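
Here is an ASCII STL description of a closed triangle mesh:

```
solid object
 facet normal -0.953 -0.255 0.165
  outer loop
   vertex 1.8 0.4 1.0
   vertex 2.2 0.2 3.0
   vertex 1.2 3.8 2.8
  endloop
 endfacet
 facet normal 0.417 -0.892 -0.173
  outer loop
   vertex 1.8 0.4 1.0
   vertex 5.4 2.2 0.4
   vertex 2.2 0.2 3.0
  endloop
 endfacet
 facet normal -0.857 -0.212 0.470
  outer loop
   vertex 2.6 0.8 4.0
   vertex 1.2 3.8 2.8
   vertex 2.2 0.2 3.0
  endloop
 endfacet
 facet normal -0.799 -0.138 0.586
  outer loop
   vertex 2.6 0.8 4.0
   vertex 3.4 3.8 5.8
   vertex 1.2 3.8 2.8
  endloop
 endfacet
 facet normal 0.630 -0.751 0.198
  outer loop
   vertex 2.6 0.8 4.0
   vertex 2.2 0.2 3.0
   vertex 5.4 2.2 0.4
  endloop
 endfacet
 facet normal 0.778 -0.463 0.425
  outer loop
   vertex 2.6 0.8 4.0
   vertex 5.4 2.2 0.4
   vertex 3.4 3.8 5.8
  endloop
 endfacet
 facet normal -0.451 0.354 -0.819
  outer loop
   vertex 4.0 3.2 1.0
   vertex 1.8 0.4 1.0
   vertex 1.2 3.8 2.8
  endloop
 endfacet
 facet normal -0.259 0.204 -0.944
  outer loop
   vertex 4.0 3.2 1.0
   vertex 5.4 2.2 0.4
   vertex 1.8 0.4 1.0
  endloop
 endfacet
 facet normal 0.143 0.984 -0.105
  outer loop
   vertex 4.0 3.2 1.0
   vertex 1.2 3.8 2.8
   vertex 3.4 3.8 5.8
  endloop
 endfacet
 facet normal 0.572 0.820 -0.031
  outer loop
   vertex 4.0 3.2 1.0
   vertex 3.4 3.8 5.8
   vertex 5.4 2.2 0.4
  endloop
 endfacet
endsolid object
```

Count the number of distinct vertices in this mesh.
7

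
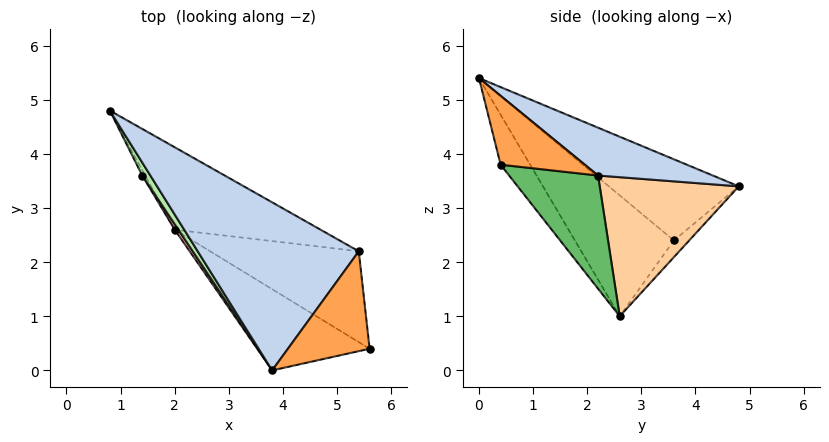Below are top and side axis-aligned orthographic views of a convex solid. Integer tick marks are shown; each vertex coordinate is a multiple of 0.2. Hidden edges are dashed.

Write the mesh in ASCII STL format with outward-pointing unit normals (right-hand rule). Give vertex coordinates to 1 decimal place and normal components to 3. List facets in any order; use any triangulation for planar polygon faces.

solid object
 facet normal -0.195 -0.877 -0.439
  outer loop
   vertex 2.0 2.6 1.0
   vertex 5.6 0.4 3.8
   vertex 3.8 0.0 5.4
  endloop
 endfacet
 facet normal 0.247 0.500 0.830
  outer loop
   vertex 5.4 2.2 3.6
   vertex 0.8 4.8 3.4
   vertex 3.8 0.0 5.4
  endloop
 endfacet
 facet normal 0.637 0.155 0.755
  outer loop
   vertex 5.4 2.2 3.6
   vertex 3.8 0.0 5.4
   vertex 5.6 0.4 3.8
  endloop
 endfacet
 facet normal 0.449 0.759 -0.471
  outer loop
   vertex 5.4 2.2 3.6
   vertex 2.0 2.6 1.0
   vertex 0.8 4.8 3.4
  endloop
 endfacet
 facet normal 0.606 -0.021 -0.795
  outer loop
   vertex 5.4 2.2 3.6
   vertex 5.6 0.4 3.8
   vertex 2.0 2.6 1.0
  endloop
 endfacet
 facet normal -0.861 -0.502 0.086
  outer loop
   vertex 1.4 3.6 2.4
   vertex 3.8 0.0 5.4
   vertex 0.8 4.8 3.4
  endloop
 endfacet
 facet normal -0.930 -0.328 -0.164
  outer loop
   vertex 1.4 3.6 2.4
   vertex 0.8 4.8 3.4
   vertex 2.0 2.6 1.0
  endloop
 endfacet
 facet normal -0.841 -0.540 0.025
  outer loop
   vertex 1.4 3.6 2.4
   vertex 2.0 2.6 1.0
   vertex 3.8 0.0 5.4
  endloop
 endfacet
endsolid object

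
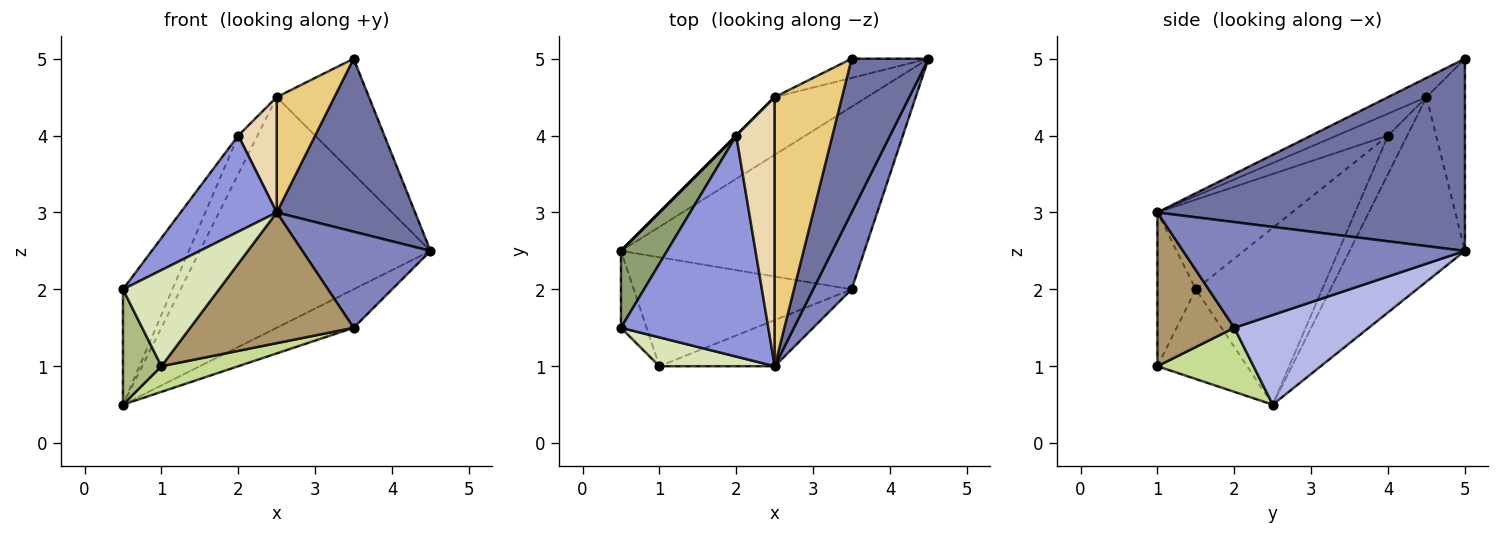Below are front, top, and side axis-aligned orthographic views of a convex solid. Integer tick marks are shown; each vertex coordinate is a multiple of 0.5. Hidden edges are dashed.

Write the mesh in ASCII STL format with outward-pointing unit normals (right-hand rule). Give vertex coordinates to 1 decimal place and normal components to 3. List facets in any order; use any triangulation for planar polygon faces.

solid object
 facet normal 0.857 -0.386 0.343
  outer loop
   vertex 3.5 5.0 5.0
   vertex 2.5 1.0 3.0
   vertex 4.5 5.0 2.5
  endloop
 endfacet
 facet normal 0.864 -0.393 0.314
  outer loop
   vertex 3.5 2.0 1.5
   vertex 4.5 5.0 2.5
   vertex 2.5 1.0 3.0
  endloop
 endfacet
 facet normal -0.487 -0.348 0.801
  outer loop
   vertex 2.0 4.0 4.0
   vertex 0.5 1.5 2.0
   vertex 2.5 1.0 3.0
  endloop
 endfacet
 facet normal 0.339 0.194 -0.921
  outer loop
   vertex 0.5 2.5 0.5
   vertex 4.5 5.0 2.5
   vertex 3.5 2.0 1.5
  endloop
 endfacet
 facet normal -0.905 0.354 0.236
  outer loop
   vertex 0.5 2.5 0.5
   vertex 0.5 1.5 2.0
   vertex 2.0 4.0 4.0
  endloop
 endfacet
 facet normal -0.889 -0.381 -0.254
  outer loop
   vertex 1.0 1.0 1.0
   vertex 0.5 1.5 2.0
   vertex 0.5 2.5 0.5
  endloop
 endfacet
 facet normal 0.275 -0.220 -0.936
  outer loop
   vertex 1.0 1.0 1.0
   vertex 0.5 2.5 0.5
   vertex 3.5 2.0 1.5
  endloop
 endfacet
 facet normal -0.358 -0.894 0.268
  outer loop
   vertex 1.0 1.0 1.0
   vertex 2.5 1.0 3.0
   vertex 0.5 1.5 2.0
  endloop
 endfacet
 facet normal 0.406 -0.862 -0.304
  outer loop
   vertex 1.0 1.0 1.0
   vertex 3.5 2.0 1.5
   vertex 2.5 1.0 3.0
  endloop
 endfacet
 facet normal -0.707 0.707 0.000
  outer loop
   vertex 2.5 4.5 4.5
   vertex 0.5 2.5 0.5
   vertex 2.0 4.0 4.0
  endloop
 endfacet
 facet normal -0.254 -0.381 0.889
  outer loop
   vertex 2.5 4.5 4.5
   vertex 2.5 1.0 3.0
   vertex 3.5 5.0 5.0
  endloop
 endfacet
 facet normal -0.465 -0.349 0.814
  outer loop
   vertex 2.5 4.5 4.5
   vertex 2.0 4.0 4.0
   vertex 2.5 1.0 3.0
  endloop
 endfacet
 facet normal -0.380 0.912 -0.152
  outer loop
   vertex 2.5 4.5 4.5
   vertex 3.5 5.0 5.0
   vertex 4.5 5.0 2.5
  endloop
 endfacet
 facet normal -0.436 0.873 -0.218
  outer loop
   vertex 2.5 4.5 4.5
   vertex 4.5 5.0 2.5
   vertex 0.5 2.5 0.5
  endloop
 endfacet
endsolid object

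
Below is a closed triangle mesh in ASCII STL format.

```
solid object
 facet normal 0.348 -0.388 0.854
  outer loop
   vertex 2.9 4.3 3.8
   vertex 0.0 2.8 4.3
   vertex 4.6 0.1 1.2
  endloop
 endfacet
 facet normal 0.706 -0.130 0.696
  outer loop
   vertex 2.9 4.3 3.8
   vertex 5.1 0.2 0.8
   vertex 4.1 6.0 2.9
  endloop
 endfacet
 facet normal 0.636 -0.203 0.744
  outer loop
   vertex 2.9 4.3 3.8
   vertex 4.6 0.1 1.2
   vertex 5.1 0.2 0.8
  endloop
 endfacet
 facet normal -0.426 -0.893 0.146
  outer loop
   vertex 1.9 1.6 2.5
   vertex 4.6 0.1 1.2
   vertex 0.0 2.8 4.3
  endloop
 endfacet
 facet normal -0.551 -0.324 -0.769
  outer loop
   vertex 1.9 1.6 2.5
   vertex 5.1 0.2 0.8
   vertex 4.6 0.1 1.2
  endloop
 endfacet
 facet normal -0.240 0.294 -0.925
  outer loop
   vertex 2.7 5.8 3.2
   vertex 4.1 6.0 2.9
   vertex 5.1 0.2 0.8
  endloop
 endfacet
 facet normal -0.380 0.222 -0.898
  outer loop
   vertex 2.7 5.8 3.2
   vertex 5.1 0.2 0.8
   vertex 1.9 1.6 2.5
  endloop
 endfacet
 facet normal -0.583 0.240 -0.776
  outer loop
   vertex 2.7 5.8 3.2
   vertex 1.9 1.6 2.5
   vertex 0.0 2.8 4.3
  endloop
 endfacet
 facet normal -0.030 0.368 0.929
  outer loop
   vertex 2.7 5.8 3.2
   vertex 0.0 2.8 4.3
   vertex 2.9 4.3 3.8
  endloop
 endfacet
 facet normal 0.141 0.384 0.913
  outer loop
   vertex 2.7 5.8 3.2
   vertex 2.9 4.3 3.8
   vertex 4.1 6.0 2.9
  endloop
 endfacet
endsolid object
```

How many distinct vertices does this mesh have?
7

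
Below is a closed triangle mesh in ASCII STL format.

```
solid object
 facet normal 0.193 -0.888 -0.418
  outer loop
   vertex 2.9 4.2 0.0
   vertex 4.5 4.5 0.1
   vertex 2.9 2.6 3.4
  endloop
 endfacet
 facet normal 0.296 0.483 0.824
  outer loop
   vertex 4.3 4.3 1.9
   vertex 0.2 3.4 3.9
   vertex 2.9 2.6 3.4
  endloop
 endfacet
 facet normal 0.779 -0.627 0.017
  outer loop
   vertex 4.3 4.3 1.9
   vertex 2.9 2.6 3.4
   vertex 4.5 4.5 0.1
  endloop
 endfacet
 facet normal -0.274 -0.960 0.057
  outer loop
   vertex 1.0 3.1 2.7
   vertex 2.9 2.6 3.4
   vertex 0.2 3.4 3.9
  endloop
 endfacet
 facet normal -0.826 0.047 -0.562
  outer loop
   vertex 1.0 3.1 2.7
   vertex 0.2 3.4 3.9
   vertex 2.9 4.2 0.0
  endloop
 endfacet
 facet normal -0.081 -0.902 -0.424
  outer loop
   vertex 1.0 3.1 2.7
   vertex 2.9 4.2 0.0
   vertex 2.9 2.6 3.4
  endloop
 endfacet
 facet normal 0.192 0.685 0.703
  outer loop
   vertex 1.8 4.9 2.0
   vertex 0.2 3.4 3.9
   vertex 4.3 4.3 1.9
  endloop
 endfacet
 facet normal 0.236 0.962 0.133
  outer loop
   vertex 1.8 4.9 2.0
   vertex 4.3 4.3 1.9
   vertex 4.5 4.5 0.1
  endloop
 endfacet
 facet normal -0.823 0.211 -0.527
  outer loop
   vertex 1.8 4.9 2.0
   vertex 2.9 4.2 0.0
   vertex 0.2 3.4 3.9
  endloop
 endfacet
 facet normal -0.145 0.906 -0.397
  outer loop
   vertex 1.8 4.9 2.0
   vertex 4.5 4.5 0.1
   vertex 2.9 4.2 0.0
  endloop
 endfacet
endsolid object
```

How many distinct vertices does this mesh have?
7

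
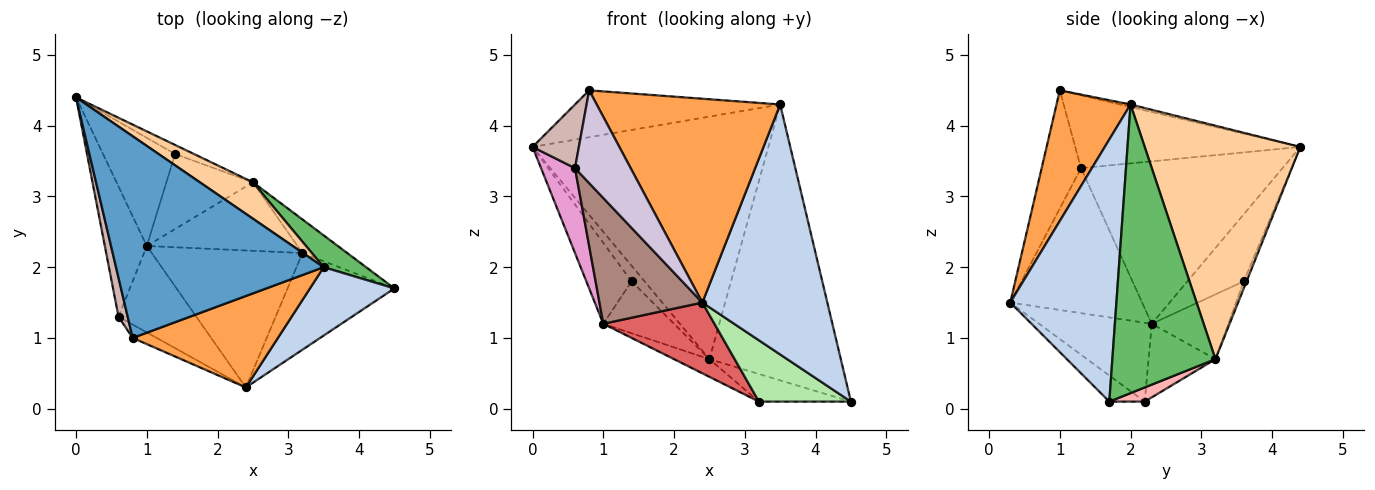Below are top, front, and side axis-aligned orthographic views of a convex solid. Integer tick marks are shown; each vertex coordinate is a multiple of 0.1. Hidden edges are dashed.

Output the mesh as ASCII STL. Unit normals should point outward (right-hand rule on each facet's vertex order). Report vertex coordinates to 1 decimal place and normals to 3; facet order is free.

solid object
 facet normal -0.012 0.226 0.974
  outer loop
   vertex 3.5 2.0 4.3
   vertex 0.0 4.4 3.7
   vertex 0.8 1.0 4.5
  endloop
 endfacet
 facet normal 0.634 -0.746 0.204
  outer loop
   vertex 3.5 2.0 4.3
   vertex 2.4 0.3 1.5
   vertex 4.5 1.7 0.1
  endloop
 endfacet
 facet normal 0.346 -0.856 0.384
  outer loop
   vertex 3.5 2.0 4.3
   vertex 0.8 1.0 4.5
   vertex 2.4 0.3 1.5
  endloop
 endfacet
 facet normal 0.547 0.828 0.124
  outer loop
   vertex 2.5 3.2 0.7
   vertex 0.0 4.4 3.7
   vertex 3.5 2.0 4.3
  endloop
 endfacet
 facet normal 0.615 0.784 0.090
  outer loop
   vertex 2.5 3.2 0.7
   vertex 3.5 2.0 4.3
   vertex 4.5 1.7 0.1
  endloop
 endfacet
 facet normal -0.202 -0.525 -0.827
  outer loop
   vertex 3.2 2.2 0.1
   vertex 4.5 1.7 0.1
   vertex 2.4 0.3 1.5
  endloop
 endfacet
 facet normal -0.422 -0.416 -0.806
  outer loop
   vertex 3.2 2.2 0.1
   vertex 2.4 0.3 1.5
   vertex 1.0 2.3 1.2
  endloop
 endfacet
 facet normal 0.237 0.616 -0.751
  outer loop
   vertex 3.2 2.2 0.1
   vertex 2.5 3.2 0.7
   vertex 4.5 1.7 0.1
  endloop
 endfacet
 facet normal -0.427 0.226 -0.875
  outer loop
   vertex 3.2 2.2 0.1
   vertex 1.0 2.3 1.2
   vertex 2.5 3.2 0.7
  endloop
 endfacet
 facet normal -0.574 -0.811 -0.117
  outer loop
   vertex 0.6 1.3 3.4
   vertex 2.4 0.3 1.5
   vertex 0.8 1.0 4.5
  endloop
 endfacet
 facet normal -0.726 -0.567 -0.390
  outer loop
   vertex 0.6 1.3 3.4
   vertex 1.0 2.3 1.2
   vertex 2.4 0.3 1.5
  endloop
 endfacet
 facet normal -0.972 -0.200 0.122
  outer loop
   vertex 0.6 1.3 3.4
   vertex 0.8 1.0 4.5
   vertex 0.0 4.4 3.7
  endloop
 endfacet
 facet normal -0.956 -0.161 -0.247
  outer loop
   vertex 0.6 1.3 3.4
   vertex 0.0 4.4 3.7
   vertex 1.0 2.3 1.2
  endloop
 endfacet
 facet normal -0.597 0.480 -0.642
  outer loop
   vertex 1.4 3.6 1.8
   vertex 1.0 2.3 1.2
   vertex 0.0 4.4 3.7
  endloop
 endfacet
 facet normal -0.185 0.849 -0.494
  outer loop
   vertex 1.4 3.6 1.8
   vertex 0.0 4.4 3.7
   vertex 2.5 3.2 0.7
  endloop
 endfacet
 facet normal -0.524 0.485 -0.700
  outer loop
   vertex 1.4 3.6 1.8
   vertex 2.5 3.2 0.7
   vertex 1.0 2.3 1.2
  endloop
 endfacet
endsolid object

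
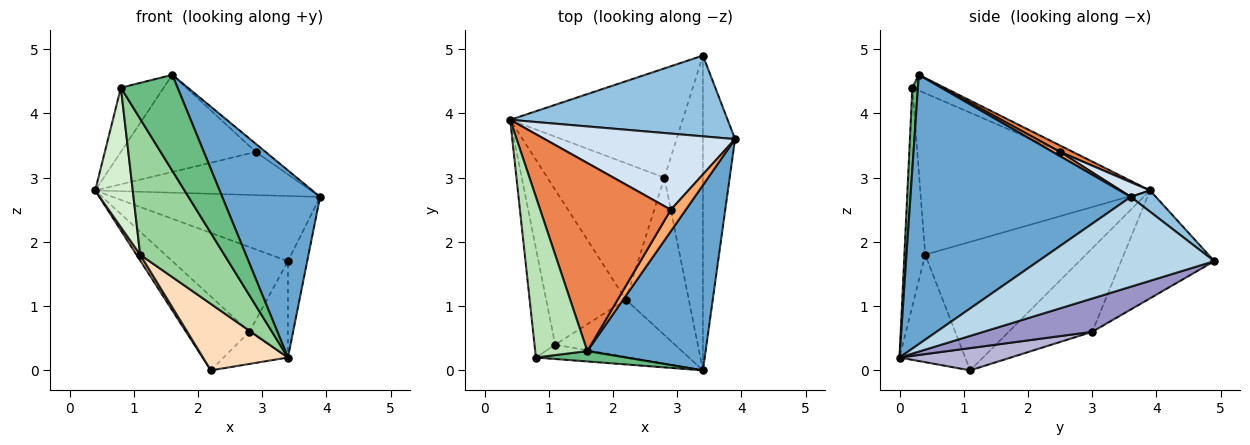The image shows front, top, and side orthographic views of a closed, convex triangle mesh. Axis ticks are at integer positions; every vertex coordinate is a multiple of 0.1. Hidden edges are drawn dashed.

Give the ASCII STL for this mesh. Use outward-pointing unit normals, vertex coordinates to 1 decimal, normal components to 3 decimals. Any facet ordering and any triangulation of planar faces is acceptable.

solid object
 facet normal 0.848 -0.377 0.373
  outer loop
   vertex 1.6 0.3 4.6
   vertex 3.4 0.0 0.2
   vertex 3.9 3.6 2.7
  endloop
 endfacet
 facet normal 0.076 0.626 0.776
  outer loop
   vertex 3.4 4.9 1.7
   vertex 0.4 3.9 2.8
   vertex 3.9 3.6 2.7
  endloop
 endfacet
 facet normal 0.937 0.103 -0.335
  outer loop
   vertex 3.4 4.9 1.7
   vertex 3.9 3.6 2.7
   vertex 3.4 0.0 0.2
  endloop
 endfacet
 facet normal 0.067 0.492 0.868
  outer loop
   vertex 2.9 2.5 3.4
   vertex 3.9 3.6 2.7
   vertex 0.4 3.9 2.8
  endloop
 endfacet
 facet normal 0.044 0.458 0.888
  outer loop
   vertex 2.9 2.5 3.4
   vertex 0.4 3.9 2.8
   vertex 1.6 0.3 4.6
  endloop
 endfacet
 facet normal 0.258 0.340 0.904
  outer loop
   vertex 2.9 2.5 3.4
   vertex 1.6 0.3 4.6
   vertex 3.9 3.6 2.7
  endloop
 endfacet
 facet normal -0.850 -0.019 -0.527
  outer loop
   vertex 2.2 1.1 0.0
   vertex 1.1 0.4 1.8
   vertex 0.4 3.9 2.8
  endloop
 endfacet
 facet normal -0.505 -0.654 -0.563
  outer loop
   vertex 2.2 1.1 0.0
   vertex 3.4 0.0 0.2
   vertex 1.1 0.4 1.8
  endloop
 endfacet
 facet normal 0.097 -0.990 0.107
  outer loop
   vertex 0.8 0.2 4.4
   vertex 3.4 0.0 0.2
   vertex 1.6 0.3 4.6
  endloop
 endfacet
 facet normal -0.239 -0.966 -0.102
  outer loop
   vertex 0.8 0.2 4.4
   vertex 1.1 0.4 1.8
   vertex 3.4 0.0 0.2
  endloop
 endfacet
 facet normal -0.268 0.358 0.894
  outer loop
   vertex 0.8 0.2 4.4
   vertex 1.6 0.3 4.6
   vertex 0.4 3.9 2.8
  endloop
 endfacet
 facet normal -0.979 -0.160 -0.125
  outer loop
   vertex 0.8 0.2 4.4
   vertex 0.4 3.9 2.8
   vertex 1.1 0.4 1.8
  endloop
 endfacet
 facet normal 0.637 0.226 -0.737
  outer loop
   vertex 2.8 3.0 0.6
   vertex 3.4 4.9 1.7
   vertex 3.4 0.0 0.2
  endloop
 endfacet
 facet normal 0.327 0.189 -0.926
  outer loop
   vertex 2.8 3.0 0.6
   vertex 3.4 0.0 0.2
   vertex 2.2 1.1 0.0
  endloop
 endfacet
 facet normal -0.443 0.550 -0.708
  outer loop
   vertex 2.8 3.0 0.6
   vertex 0.4 3.9 2.8
   vertex 3.4 4.9 1.7
  endloop
 endfacet
 facet normal -0.532 0.403 -0.745
  outer loop
   vertex 2.8 3.0 0.6
   vertex 2.2 1.1 0.0
   vertex 0.4 3.9 2.8
  endloop
 endfacet
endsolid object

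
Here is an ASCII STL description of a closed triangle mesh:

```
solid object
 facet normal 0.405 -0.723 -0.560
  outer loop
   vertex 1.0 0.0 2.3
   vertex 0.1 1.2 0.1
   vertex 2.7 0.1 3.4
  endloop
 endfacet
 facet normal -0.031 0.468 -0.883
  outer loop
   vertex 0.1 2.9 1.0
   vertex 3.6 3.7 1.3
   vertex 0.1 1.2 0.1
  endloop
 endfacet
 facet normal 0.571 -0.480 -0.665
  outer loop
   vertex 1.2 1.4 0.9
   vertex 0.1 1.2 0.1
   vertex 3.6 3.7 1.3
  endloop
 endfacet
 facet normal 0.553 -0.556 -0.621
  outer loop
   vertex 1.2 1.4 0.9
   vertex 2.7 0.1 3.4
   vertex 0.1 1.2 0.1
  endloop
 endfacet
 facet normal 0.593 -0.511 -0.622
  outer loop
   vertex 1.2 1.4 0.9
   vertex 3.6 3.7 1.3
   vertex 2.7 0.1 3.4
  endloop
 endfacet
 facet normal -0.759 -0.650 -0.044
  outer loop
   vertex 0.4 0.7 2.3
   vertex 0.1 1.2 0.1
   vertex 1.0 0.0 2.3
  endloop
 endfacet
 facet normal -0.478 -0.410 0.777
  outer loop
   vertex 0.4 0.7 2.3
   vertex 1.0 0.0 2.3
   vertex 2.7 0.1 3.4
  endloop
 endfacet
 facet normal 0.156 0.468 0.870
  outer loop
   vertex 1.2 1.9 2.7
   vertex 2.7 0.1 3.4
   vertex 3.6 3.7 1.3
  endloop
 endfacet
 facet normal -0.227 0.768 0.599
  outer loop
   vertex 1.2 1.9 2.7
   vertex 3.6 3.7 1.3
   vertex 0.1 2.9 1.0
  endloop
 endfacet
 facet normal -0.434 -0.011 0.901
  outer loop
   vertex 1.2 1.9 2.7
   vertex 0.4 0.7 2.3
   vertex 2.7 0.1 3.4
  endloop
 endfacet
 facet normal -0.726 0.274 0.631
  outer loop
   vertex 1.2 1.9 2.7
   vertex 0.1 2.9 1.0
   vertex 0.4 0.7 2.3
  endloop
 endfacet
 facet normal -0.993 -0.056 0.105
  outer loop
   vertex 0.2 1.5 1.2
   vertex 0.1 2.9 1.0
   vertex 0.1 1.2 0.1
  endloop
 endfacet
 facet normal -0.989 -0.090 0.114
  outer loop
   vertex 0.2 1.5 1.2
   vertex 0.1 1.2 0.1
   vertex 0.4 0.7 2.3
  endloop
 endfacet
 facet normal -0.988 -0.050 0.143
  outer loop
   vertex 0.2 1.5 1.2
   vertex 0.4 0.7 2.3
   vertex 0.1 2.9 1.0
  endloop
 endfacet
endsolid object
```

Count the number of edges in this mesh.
21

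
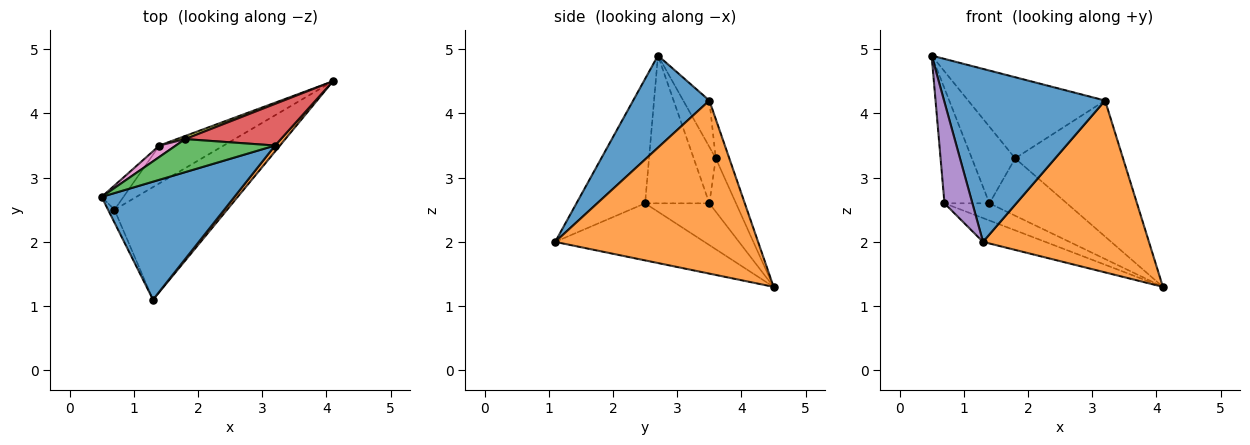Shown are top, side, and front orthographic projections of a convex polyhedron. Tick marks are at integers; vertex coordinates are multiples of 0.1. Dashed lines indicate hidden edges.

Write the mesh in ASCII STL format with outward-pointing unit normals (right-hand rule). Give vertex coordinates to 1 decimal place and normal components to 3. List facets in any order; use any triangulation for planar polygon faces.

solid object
 facet normal 0.364 -0.769 0.525
  outer loop
   vertex 3.2 3.5 4.2
   vertex 0.5 2.7 4.9
   vertex 1.3 1.1 2.0
  endloop
 endfacet
 facet normal 0.774 -0.633 0.022
  outer loop
   vertex 3.2 3.5 4.2
   vertex 1.3 1.1 2.0
   vertex 4.1 4.5 1.3
  endloop
 endfacet
 facet normal -0.174 0.912 0.372
  outer loop
   vertex 3.2 3.5 4.2
   vertex 1.8 3.6 3.3
   vertex 0.5 2.7 4.9
  endloop
 endfacet
 facet normal -0.119 0.949 0.290
  outer loop
   vertex 3.2 3.5 4.2
   vertex 4.1 4.5 1.3
   vertex 1.8 3.6 3.3
  endloop
 endfacet
 facet normal -0.925 -0.376 -0.048
  outer loop
   vertex 0.7 2.5 2.6
   vertex 1.3 1.1 2.0
   vertex 0.5 2.7 4.9
  endloop
 endfacet
 facet normal -0.444 0.185 -0.877
  outer loop
   vertex 0.7 2.5 2.6
   vertex 4.1 4.5 1.3
   vertex 1.3 1.1 2.0
  endloop
 endfacet
 facet normal -0.450 0.883 0.131
  outer loop
   vertex 1.4 3.5 2.6
   vertex 0.5 2.7 4.9
   vertex 1.8 3.6 3.3
  endloop
 endfacet
 facet normal -0.813 0.569 -0.120
  outer loop
   vertex 1.4 3.5 2.6
   vertex 0.7 2.5 2.6
   vertex 0.5 2.7 4.9
  endloop
 endfacet
 facet normal -0.325 0.944 0.051
  outer loop
   vertex 1.4 3.5 2.6
   vertex 1.8 3.6 3.3
   vertex 4.1 4.5 1.3
  endloop
 endfacet
 facet normal -0.509 0.356 -0.783
  outer loop
   vertex 1.4 3.5 2.6
   vertex 4.1 4.5 1.3
   vertex 0.7 2.5 2.6
  endloop
 endfacet
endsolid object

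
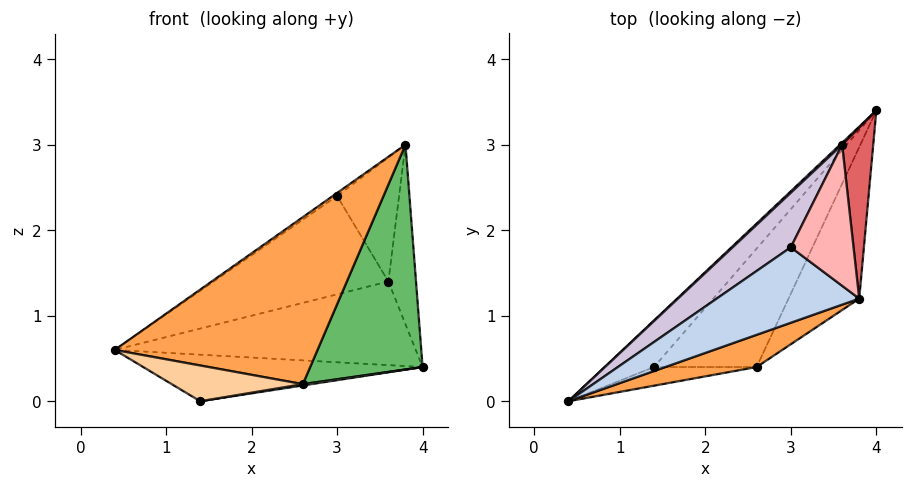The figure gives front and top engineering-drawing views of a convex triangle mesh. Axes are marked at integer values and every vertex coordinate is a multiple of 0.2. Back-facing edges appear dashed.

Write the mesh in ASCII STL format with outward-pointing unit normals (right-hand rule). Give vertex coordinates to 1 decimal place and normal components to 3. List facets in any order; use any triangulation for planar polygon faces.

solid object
 facet normal -0.577 0.577 -0.577
  outer loop
   vertex 1.4 0.4 0.0
   vertex 0.4 0.0 0.6
   vertex 4.0 3.4 0.4
  endloop
 endfacet
 facet normal -0.584 0.032 0.811
  outer loop
   vertex 3.0 1.8 2.4
   vertex 0.4 0.0 0.6
   vertex 3.8 1.2 3.0
  endloop
 endfacet
 facet normal 0.208 -0.960 0.185
  outer loop
   vertex 2.6 0.4 0.2
   vertex 3.8 1.2 3.0
   vertex 0.4 0.0 0.6
  endloop
 endfacet
 facet normal 0.077 -0.884 -0.461
  outer loop
   vertex 2.6 0.4 0.2
   vertex 0.4 0.0 0.6
   vertex 1.4 0.4 0.0
  endloop
 endfacet
 facet normal 0.880 -0.393 -0.265
  outer loop
   vertex 2.6 0.4 0.2
   vertex 4.0 3.4 0.4
   vertex 3.8 1.2 3.0
  endloop
 endfacet
 facet normal 0.164 -0.011 -0.986
  outer loop
   vertex 2.6 0.4 0.2
   vertex 1.4 0.4 0.0
   vertex 4.0 3.4 0.4
  endloop
 endfacet
 facet normal 0.707 0.512 0.488
  outer loop
   vertex 3.6 3.0 1.4
   vertex 3.8 1.2 3.0
   vertex 4.0 3.4 0.4
  endloop
 endfacet
 facet normal -0.068 0.659 0.749
  outer loop
   vertex 3.6 3.0 1.4
   vertex 3.0 1.8 2.4
   vertex 3.8 1.2 3.0
  endloop
 endfacet
 facet normal -0.686 0.727 0.017
  outer loop
   vertex 3.6 3.0 1.4
   vertex 4.0 3.4 0.4
   vertex 0.4 0.0 0.6
  endloop
 endfacet
 facet normal -0.685 0.637 0.353
  outer loop
   vertex 3.6 3.0 1.4
   vertex 0.4 0.0 0.6
   vertex 3.0 1.8 2.4
  endloop
 endfacet
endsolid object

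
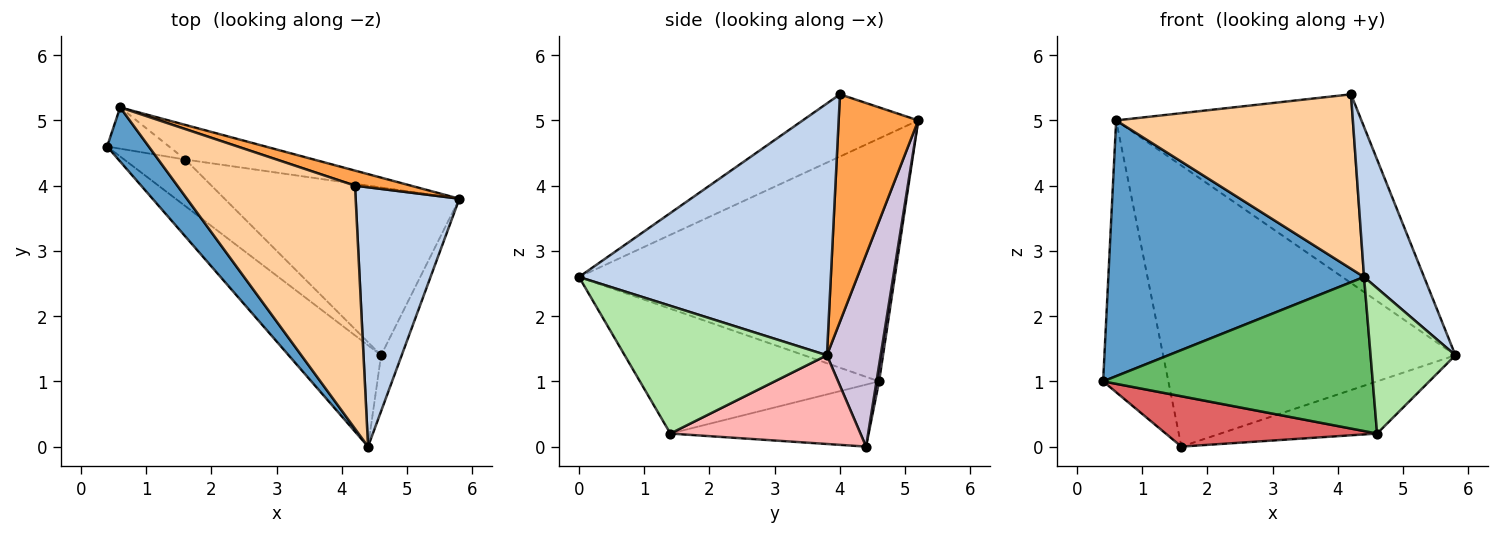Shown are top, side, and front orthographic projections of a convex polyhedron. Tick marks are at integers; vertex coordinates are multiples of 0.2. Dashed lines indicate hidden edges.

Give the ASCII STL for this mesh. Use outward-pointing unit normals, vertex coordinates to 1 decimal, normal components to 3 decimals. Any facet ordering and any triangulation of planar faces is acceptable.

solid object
 facet normal -0.770 -0.624 0.132
  outer loop
   vertex 0.6 5.2 5.0
   vertex 0.4 4.6 1.0
   vertex 4.4 0.0 2.6
  endloop
 endfacet
 facet normal 0.903 -0.215 0.372
  outer loop
   vertex 4.2 4.0 5.4
   vertex 4.4 0.0 2.6
   vertex 5.8 3.8 1.4
  endloop
 endfacet
 facet normal 0.308 0.948 0.076
  outer loop
   vertex 4.2 4.0 5.4
   vertex 5.8 3.8 1.4
   vertex 0.6 5.2 5.0
  endloop
 endfacet
 facet normal -0.274 -0.561 0.781
  outer loop
   vertex 4.2 4.0 5.4
   vertex 0.6 5.2 5.0
   vertex 4.4 0.0 2.6
  endloop
 endfacet
 facet normal -0.596 -0.671 -0.441
  outer loop
   vertex 4.6 1.4 0.2
   vertex 4.4 0.0 2.6
   vertex 0.4 4.6 1.0
  endloop
 endfacet
 facet normal 0.912 -0.383 -0.147
  outer loop
   vertex 4.6 1.4 0.2
   vertex 5.8 3.8 1.4
   vertex 4.4 0.0 2.6
  endloop
 endfacet
 facet normal -0.567 -0.604 -0.560
  outer loop
   vertex 1.6 4.4 0.0
   vertex 4.6 1.4 0.2
   vertex 0.4 4.6 1.0
  endloop
 endfacet
 facet normal 0.339 0.279 -0.898
  outer loop
   vertex 1.6 4.4 0.0
   vertex 5.8 3.8 1.4
   vertex 4.6 1.4 0.2
  endloop
 endfacet
 facet normal 0.040 0.988 -0.150
  outer loop
   vertex 1.6 4.4 0.0
   vertex 0.4 4.6 1.0
   vertex 0.6 5.2 5.0
  endloop
 endfacet
 facet normal 0.180 0.976 -0.120
  outer loop
   vertex 1.6 4.4 0.0
   vertex 0.6 5.2 5.0
   vertex 5.8 3.8 1.4
  endloop
 endfacet
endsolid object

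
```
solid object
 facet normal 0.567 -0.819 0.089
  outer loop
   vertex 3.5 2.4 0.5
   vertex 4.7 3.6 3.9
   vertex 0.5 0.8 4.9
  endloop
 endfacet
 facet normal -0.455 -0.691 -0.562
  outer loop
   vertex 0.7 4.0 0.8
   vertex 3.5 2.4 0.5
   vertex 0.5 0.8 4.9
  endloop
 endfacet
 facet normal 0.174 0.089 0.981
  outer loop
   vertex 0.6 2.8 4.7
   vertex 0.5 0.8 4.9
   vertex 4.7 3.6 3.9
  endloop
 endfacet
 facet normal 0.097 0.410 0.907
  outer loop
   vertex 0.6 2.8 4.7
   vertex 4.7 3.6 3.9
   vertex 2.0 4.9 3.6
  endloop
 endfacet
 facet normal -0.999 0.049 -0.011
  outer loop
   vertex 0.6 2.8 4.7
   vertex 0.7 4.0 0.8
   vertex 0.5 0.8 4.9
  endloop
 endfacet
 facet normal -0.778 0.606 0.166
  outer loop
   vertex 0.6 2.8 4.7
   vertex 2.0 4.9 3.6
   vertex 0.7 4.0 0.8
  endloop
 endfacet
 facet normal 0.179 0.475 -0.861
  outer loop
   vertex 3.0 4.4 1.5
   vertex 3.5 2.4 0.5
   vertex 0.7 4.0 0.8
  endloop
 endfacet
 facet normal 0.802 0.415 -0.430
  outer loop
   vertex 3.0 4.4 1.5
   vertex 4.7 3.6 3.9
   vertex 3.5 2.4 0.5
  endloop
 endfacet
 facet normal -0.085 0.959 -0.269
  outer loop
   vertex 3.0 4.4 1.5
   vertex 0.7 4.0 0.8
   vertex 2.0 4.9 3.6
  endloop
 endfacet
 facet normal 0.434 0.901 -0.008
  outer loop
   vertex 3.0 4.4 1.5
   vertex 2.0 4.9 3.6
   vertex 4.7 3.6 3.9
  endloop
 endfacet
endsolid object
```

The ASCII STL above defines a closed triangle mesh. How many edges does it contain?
15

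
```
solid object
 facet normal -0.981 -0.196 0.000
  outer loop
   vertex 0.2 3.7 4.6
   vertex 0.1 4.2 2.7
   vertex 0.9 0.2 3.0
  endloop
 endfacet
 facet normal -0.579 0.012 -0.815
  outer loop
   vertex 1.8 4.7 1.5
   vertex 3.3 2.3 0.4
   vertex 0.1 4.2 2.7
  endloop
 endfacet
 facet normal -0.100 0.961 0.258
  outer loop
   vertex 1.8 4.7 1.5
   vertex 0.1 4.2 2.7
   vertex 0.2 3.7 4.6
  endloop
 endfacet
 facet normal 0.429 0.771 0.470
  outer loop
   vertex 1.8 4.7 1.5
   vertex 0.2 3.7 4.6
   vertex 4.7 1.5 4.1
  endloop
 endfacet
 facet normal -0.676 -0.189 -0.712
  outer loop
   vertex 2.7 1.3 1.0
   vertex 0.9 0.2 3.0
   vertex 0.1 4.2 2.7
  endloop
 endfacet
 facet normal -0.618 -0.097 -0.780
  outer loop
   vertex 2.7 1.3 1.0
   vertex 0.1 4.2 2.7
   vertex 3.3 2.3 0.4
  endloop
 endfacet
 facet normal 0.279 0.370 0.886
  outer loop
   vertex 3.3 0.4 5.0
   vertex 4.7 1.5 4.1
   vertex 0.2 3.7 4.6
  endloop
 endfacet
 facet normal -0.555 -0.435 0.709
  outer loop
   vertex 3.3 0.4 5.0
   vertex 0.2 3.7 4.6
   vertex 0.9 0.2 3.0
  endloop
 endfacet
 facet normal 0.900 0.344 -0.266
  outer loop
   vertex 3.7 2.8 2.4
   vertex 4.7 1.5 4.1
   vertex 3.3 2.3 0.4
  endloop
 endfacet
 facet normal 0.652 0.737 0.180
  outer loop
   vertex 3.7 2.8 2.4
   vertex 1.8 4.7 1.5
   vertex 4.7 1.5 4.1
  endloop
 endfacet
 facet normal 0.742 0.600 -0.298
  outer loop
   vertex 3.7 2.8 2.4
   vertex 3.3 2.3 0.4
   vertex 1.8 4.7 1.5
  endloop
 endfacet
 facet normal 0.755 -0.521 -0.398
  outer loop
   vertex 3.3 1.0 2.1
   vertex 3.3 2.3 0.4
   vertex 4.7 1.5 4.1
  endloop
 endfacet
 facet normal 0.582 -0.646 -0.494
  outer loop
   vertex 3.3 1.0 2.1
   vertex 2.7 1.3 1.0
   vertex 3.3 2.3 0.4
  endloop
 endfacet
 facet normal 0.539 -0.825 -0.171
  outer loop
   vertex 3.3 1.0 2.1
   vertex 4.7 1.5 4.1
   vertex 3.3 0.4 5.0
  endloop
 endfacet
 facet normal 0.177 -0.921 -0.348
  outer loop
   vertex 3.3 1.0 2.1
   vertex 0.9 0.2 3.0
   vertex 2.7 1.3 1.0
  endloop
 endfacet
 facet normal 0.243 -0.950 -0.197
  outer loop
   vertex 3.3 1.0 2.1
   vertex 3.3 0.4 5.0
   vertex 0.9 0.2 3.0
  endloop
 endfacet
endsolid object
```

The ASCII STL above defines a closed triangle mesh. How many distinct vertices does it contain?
10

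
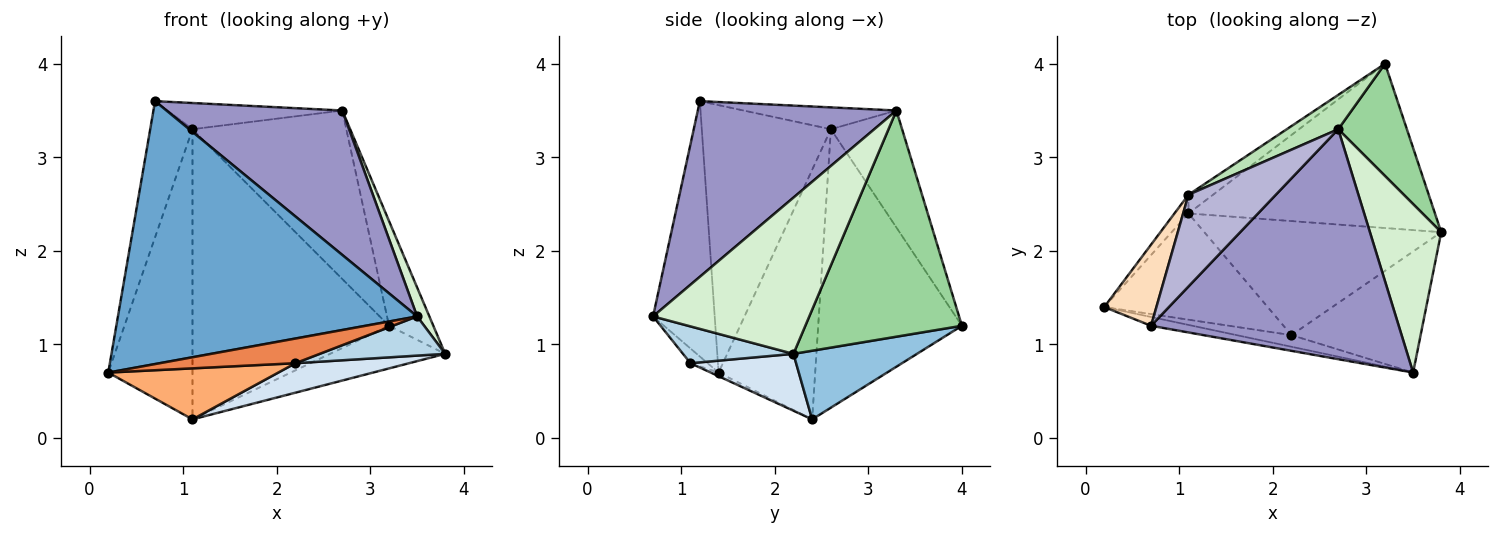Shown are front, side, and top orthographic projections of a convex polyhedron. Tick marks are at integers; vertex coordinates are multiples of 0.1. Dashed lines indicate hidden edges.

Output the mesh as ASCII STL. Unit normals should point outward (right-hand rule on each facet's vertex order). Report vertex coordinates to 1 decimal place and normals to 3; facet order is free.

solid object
 facet normal -0.202 -0.979 -0.033
  outer loop
   vertex 3.5 0.7 1.3
   vertex 0.7 1.2 3.6
   vertex 0.2 1.4 0.7
  endloop
 endfacet
 facet normal 0.260 0.243 -0.935
  outer loop
   vertex 1.1 2.4 0.2
   vertex 3.2 4.0 1.2
   vertex 3.8 2.2 0.9
  endloop
 endfacet
 facet normal 0.262 -0.297 -0.918
  outer loop
   vertex 2.2 1.1 0.8
   vertex 3.8 2.2 0.9
   vertex 3.5 0.7 1.3
  endloop
 endfacet
 facet normal 0.226 -0.244 -0.943
  outer loop
   vertex 2.2 1.1 0.8
   vertex 1.1 2.4 0.2
   vertex 3.8 2.2 0.9
  endloop
 endfacet
 facet normal -0.114 -0.899 -0.424
  outer loop
   vertex 2.2 1.1 0.8
   vertex 3.5 0.7 1.3
   vertex 0.2 1.4 0.7
  endloop
 endfacet
 facet normal -0.020 -0.433 -0.901
  outer loop
   vertex 2.2 1.1 0.8
   vertex 0.2 1.4 0.7
   vertex 1.1 2.4 0.2
  endloop
 endfacet
 facet normal -0.589 0.806 -0.052
  outer loop
   vertex 1.1 2.6 3.3
   vertex 3.2 4.0 1.2
   vertex 1.1 2.4 0.2
  endloop
 endfacet
 facet normal -0.934 0.306 0.182
  outer loop
   vertex 1.1 2.6 3.3
   vertex 0.2 1.4 0.7
   vertex 0.7 1.2 3.6
  endloop
 endfacet
 facet normal -0.753 0.657 -0.042
  outer loop
   vertex 1.1 2.6 3.3
   vertex 1.1 2.4 0.2
   vertex 0.2 1.4 0.7
  endloop
 endfacet
 facet normal 0.924 0.261 0.280
  outer loop
   vertex 2.7 3.3 3.5
   vertex 3.8 2.2 0.9
   vertex 3.2 4.0 1.2
  endloop
 endfacet
 facet normal -0.413 0.892 0.182
  outer loop
   vertex 2.7 3.3 3.5
   vertex 3.2 4.0 1.2
   vertex 1.1 2.6 3.3
  endloop
 endfacet
 facet normal 0.907 -0.071 0.414
  outer loop
   vertex 2.7 3.3 3.5
   vertex 3.5 0.7 1.3
   vertex 3.8 2.2 0.9
  endloop
 endfacet
 facet normal 0.515 -0.456 0.726
  outer loop
   vertex 2.7 3.3 3.5
   vertex 0.7 1.2 3.6
   vertex 3.5 0.7 1.3
  endloop
 endfacet
 facet normal -0.234 0.267 0.935
  outer loop
   vertex 2.7 3.3 3.5
   vertex 1.1 2.6 3.3
   vertex 0.7 1.2 3.6
  endloop
 endfacet
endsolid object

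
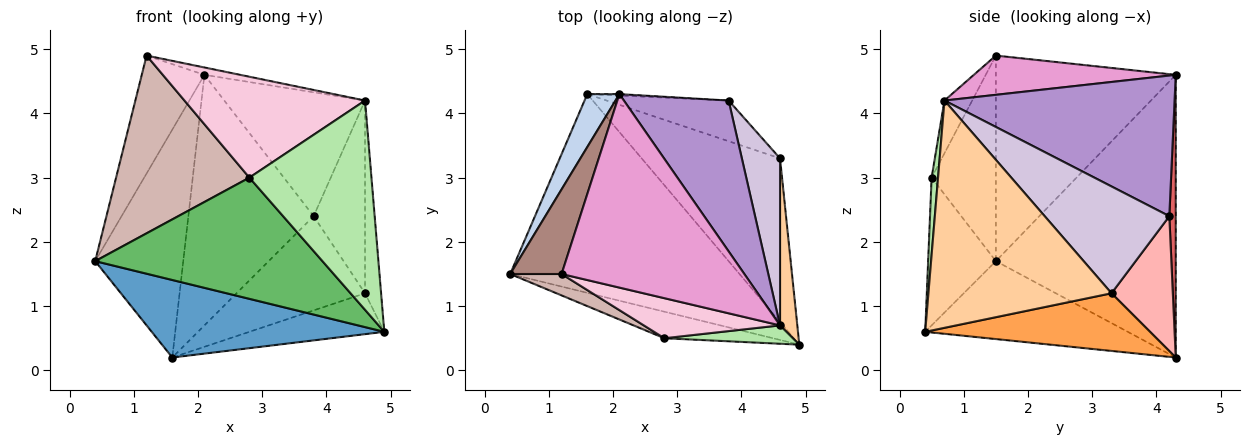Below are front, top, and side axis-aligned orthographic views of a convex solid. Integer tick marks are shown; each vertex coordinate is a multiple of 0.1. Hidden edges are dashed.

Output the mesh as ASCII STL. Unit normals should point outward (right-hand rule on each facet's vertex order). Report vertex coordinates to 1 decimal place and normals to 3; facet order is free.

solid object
 facet normal -0.302 -0.346 -0.888
  outer loop
   vertex 1.6 4.3 0.2
   vertex 4.9 0.4 0.6
   vertex 0.4 1.5 1.7
  endloop
 endfacet
 facet normal -0.894 0.437 0.102
  outer loop
   vertex 1.6 4.3 0.2
   vertex 0.4 1.5 1.7
   vertex 2.1 4.3 4.6
  endloop
 endfacet
 facet normal 0.375 0.225 -0.899
  outer loop
   vertex 4.6 3.3 1.2
   vertex 4.9 0.4 0.6
   vertex 1.6 4.3 0.2
  endloop
 endfacet
 facet normal 0.993 0.087 0.076
  outer loop
   vertex 4.6 3.3 1.2
   vertex 4.6 0.7 4.2
   vertex 4.9 0.4 0.6
  endloop
 endfacet
 facet normal -0.279 -0.938 -0.205
  outer loop
   vertex 2.8 0.5 3.0
   vertex 0.4 1.5 1.7
   vertex 4.9 0.4 0.6
  endloop
 endfacet
 facet normal 0.052 -0.995 0.087
  outer loop
   vertex 2.8 0.5 3.0
   vertex 4.9 0.4 0.6
   vertex 4.6 0.7 4.2
  endloop
 endfacet
 facet normal 0.051 0.999 -0.006
  outer loop
   vertex 3.8 4.2 2.4
   vertex 1.6 4.3 0.2
   vertex 2.1 4.3 4.6
  endloop
 endfacet
 facet normal 0.401 0.841 -0.363
  outer loop
   vertex 3.8 4.2 2.4
   vertex 4.6 3.3 1.2
   vertex 1.6 4.3 0.2
  endloop
 endfacet
 facet normal 0.720 0.440 0.536
  outer loop
   vertex 3.8 4.2 2.4
   vertex 2.1 4.3 4.6
   vertex 4.6 0.7 4.2
  endloop
 endfacet
 facet normal 0.878 0.362 0.314
  outer loop
   vertex 3.8 4.2 2.4
   vertex 4.6 0.7 4.2
   vertex 4.6 3.3 1.2
  endloop
 endfacet
 facet normal -0.919 0.320 0.230
  outer loop
   vertex 1.2 1.5 4.9
   vertex 2.1 4.3 4.6
   vertex 0.4 1.5 1.7
  endloop
 endfacet
 facet normal -0.432 -0.896 0.108
  outer loop
   vertex 1.2 1.5 4.9
   vertex 0.4 1.5 1.7
   vertex 2.8 0.5 3.0
  endloop
 endfacet
 facet normal 0.210 0.037 0.977
  outer loop
   vertex 1.2 1.5 4.9
   vertex 4.6 0.7 4.2
   vertex 2.1 4.3 4.6
  endloop
 endfacet
 facet normal -0.141 -0.920 0.365
  outer loop
   vertex 1.2 1.5 4.9
   vertex 2.8 0.5 3.0
   vertex 4.6 0.7 4.2
  endloop
 endfacet
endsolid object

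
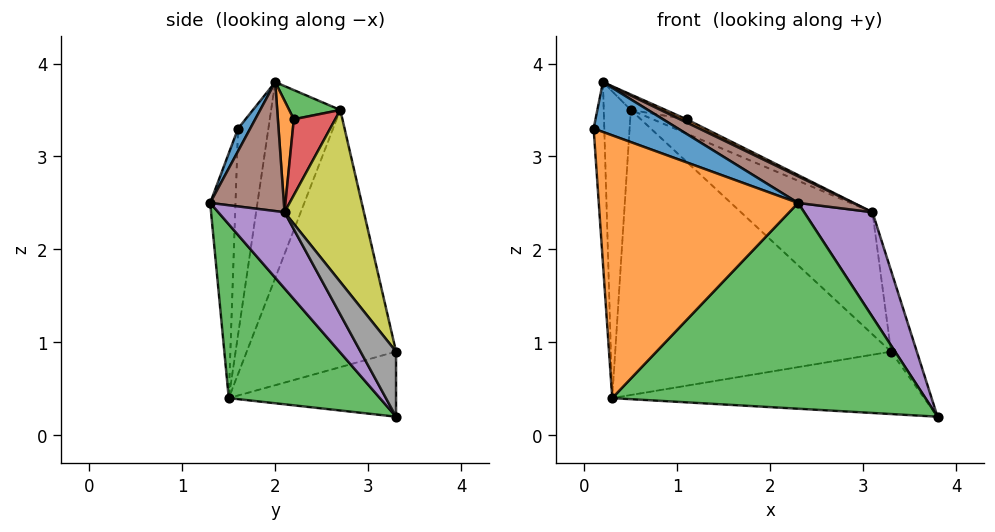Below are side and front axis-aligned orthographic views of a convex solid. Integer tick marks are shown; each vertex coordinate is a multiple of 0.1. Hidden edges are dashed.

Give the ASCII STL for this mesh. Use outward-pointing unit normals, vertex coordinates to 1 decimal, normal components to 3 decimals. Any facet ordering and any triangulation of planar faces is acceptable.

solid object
 facet normal 0.113 -0.787 0.607
  outer loop
   vertex 0.2 2.0 3.8
   vertex 0.1 1.6 3.3
   vertex 2.3 1.3 2.5
  endloop
 endfacet
 facet normal -0.126 -0.992 0.026
  outer loop
   vertex 0.3 1.5 0.4
   vertex 2.3 1.3 2.5
   vertex 0.1 1.6 3.3
  endloop
 endfacet
 facet normal 0.389 -0.806 -0.447
  outer loop
   vertex 0.3 1.5 0.4
   vertex 3.8 3.3 0.2
   vertex 2.3 1.3 2.5
  endloop
 endfacet
 facet normal -0.941 0.331 -0.076
  outer loop
   vertex 0.3 1.5 0.4
   vertex 0.1 1.6 3.3
   vertex 0.2 2.0 3.8
  endloop
 endfacet
 facet normal 0.687 -0.708 -0.167
  outer loop
   vertex 3.1 2.1 2.4
   vertex 2.3 1.3 2.5
   vertex 3.8 3.3 0.2
  endloop
 endfacet
 facet normal 0.421 -0.315 0.850
  outer loop
   vertex 3.1 2.1 2.4
   vertex 0.2 2.0 3.8
   vertex 2.3 1.3 2.5
  endloop
 endfacet
 facet normal -0.928 0.363 -0.081
  outer loop
   vertex 0.5 2.7 3.5
   vertex 0.3 1.5 0.4
   vertex 0.2 2.0 3.8
  endloop
 endfacet
 facet normal 0.701 0.509 0.500
  outer loop
   vertex 3.3 3.3 0.9
   vertex 3.1 2.1 2.4
   vertex 3.8 3.3 0.2
  endloop
 endfacet
 facet normal 0.412 0.684 0.602
  outer loop
   vertex 3.3 3.3 0.9
   vertex 0.5 2.7 3.5
   vertex 3.1 2.1 2.4
  endloop
 endfacet
 facet normal -0.448 0.835 -0.320
  outer loop
   vertex 3.3 3.3 0.9
   vertex 3.8 3.3 0.2
   vertex 0.3 1.5 0.4
  endloop
 endfacet
 facet normal -0.455 0.840 -0.296
  outer loop
   vertex 3.3 3.3 0.9
   vertex 0.3 1.5 0.4
   vertex 0.5 2.7 3.5
  endloop
 endfacet
 facet normal 0.433 -0.180 0.883
  outer loop
   vertex 1.1 2.2 3.4
   vertex 0.2 2.0 3.8
   vertex 3.1 2.1 2.4
  endloop
 endfacet
 facet normal 0.350 0.238 0.906
  outer loop
   vertex 1.1 2.2 3.4
   vertex 0.5 2.7 3.5
   vertex 0.2 2.0 3.8
  endloop
 endfacet
 facet normal 0.432 0.353 0.830
  outer loop
   vertex 1.1 2.2 3.4
   vertex 3.1 2.1 2.4
   vertex 0.5 2.7 3.5
  endloop
 endfacet
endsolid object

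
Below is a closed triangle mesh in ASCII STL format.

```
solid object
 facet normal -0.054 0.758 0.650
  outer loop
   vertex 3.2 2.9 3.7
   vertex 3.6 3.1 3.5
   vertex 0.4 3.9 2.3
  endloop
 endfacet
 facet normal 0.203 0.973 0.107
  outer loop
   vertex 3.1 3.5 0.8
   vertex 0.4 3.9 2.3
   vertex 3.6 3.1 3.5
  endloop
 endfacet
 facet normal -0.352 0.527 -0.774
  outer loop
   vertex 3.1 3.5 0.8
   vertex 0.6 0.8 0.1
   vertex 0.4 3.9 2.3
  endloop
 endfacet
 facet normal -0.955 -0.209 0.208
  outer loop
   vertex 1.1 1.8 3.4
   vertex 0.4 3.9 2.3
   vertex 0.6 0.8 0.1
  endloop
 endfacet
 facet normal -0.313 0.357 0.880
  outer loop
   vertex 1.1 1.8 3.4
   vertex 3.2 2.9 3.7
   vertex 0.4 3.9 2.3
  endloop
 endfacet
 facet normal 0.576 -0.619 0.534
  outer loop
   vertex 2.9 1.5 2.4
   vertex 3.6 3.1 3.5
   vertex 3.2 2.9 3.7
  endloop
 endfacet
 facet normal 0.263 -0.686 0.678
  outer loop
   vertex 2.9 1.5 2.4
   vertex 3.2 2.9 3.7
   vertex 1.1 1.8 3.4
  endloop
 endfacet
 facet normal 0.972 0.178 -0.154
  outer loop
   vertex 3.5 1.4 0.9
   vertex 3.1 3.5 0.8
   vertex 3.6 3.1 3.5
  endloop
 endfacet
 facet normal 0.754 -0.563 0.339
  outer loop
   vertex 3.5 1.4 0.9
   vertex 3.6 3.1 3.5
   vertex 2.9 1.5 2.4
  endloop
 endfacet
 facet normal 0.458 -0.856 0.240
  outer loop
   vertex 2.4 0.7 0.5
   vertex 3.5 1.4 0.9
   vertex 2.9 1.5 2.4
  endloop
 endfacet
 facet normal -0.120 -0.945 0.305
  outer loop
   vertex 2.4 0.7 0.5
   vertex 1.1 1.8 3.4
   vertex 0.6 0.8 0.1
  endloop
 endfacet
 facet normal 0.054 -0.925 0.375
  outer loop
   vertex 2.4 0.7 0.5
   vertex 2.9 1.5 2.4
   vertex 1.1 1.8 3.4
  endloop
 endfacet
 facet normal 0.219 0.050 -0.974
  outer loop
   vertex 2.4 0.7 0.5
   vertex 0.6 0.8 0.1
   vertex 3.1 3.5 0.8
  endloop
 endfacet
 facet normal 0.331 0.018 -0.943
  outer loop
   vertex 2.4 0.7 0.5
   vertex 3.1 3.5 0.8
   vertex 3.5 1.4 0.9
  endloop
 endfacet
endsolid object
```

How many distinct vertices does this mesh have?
9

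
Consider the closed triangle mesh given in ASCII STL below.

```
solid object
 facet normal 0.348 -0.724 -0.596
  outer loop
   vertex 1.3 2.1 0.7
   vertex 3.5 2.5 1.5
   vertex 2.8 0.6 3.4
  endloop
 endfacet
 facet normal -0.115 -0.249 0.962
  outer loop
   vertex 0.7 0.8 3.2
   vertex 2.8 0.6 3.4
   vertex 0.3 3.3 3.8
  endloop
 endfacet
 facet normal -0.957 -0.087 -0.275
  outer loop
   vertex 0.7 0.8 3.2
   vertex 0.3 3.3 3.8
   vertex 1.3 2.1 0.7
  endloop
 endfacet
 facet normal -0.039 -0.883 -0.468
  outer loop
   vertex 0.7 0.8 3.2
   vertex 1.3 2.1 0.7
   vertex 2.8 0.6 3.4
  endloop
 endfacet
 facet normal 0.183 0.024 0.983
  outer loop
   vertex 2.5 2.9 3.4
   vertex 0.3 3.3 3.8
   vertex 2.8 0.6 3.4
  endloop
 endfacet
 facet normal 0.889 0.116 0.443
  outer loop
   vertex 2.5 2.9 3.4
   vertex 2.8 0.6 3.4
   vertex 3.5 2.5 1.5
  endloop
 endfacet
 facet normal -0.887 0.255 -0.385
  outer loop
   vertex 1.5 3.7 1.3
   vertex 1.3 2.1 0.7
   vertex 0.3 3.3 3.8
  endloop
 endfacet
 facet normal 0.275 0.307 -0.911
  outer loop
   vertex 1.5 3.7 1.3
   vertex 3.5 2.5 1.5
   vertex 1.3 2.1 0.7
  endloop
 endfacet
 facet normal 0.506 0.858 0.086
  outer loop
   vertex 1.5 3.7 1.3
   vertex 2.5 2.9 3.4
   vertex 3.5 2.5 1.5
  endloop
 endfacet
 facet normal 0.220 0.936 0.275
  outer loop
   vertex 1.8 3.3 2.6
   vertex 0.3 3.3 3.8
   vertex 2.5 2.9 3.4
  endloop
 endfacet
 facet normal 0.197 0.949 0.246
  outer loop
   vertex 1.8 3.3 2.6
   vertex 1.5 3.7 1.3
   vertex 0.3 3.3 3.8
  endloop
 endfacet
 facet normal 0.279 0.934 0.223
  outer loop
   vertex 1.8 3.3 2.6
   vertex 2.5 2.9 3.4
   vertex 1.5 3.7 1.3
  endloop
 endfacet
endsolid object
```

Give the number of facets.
12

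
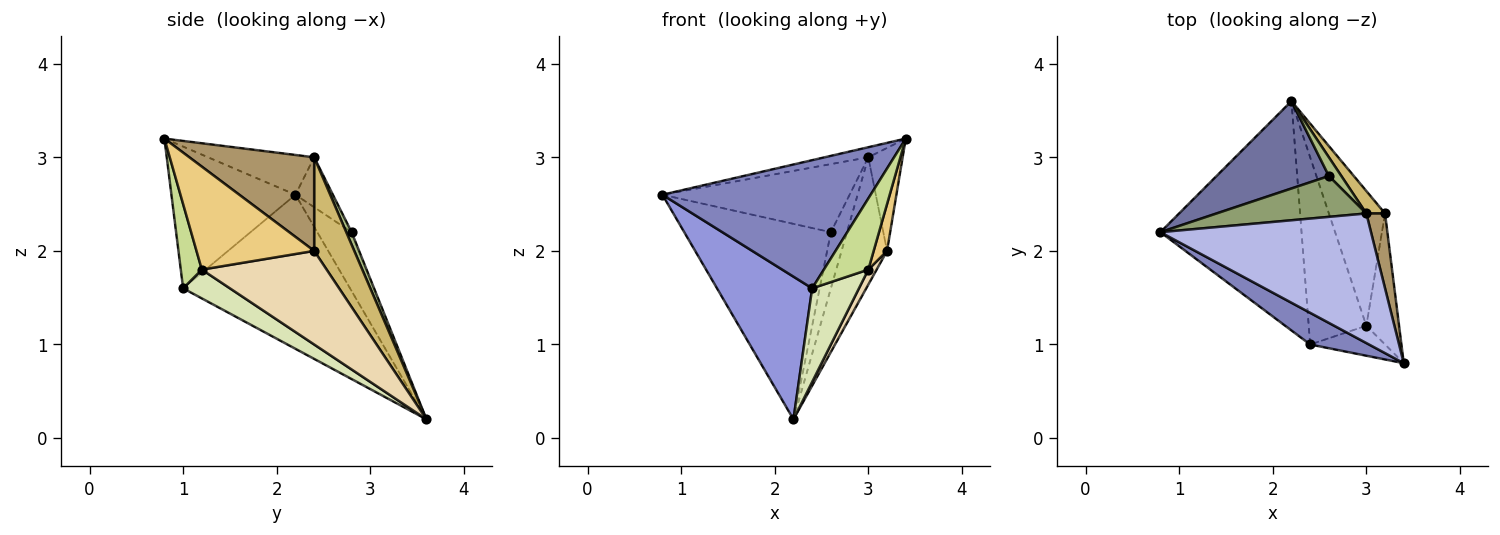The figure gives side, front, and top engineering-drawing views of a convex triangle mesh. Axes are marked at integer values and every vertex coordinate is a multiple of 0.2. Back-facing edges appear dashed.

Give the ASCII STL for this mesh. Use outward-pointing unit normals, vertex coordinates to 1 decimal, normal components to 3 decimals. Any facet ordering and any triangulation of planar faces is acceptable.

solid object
 facet normal -0.209 0.893 0.399
  outer loop
   vertex 2.6 2.8 2.2
   vertex 2.2 3.6 0.2
   vertex 0.8 2.2 2.6
  endloop
 endfacet
 facet normal -0.500 -0.840 0.208
  outer loop
   vertex 2.4 1.0 1.6
   vertex 3.4 0.8 3.2
   vertex 0.8 2.2 2.6
  endloop
 endfacet
 facet normal -0.680 -0.388 -0.623
  outer loop
   vertex 2.4 1.0 1.6
   vertex 0.8 2.2 2.6
   vertex 2.2 3.6 0.2
  endloop
 endfacet
 facet normal -0.185 0.076 0.980
  outer loop
   vertex 3.0 2.4 3.0
   vertex 0.8 2.2 2.6
   vertex 3.4 0.8 3.2
  endloop
 endfacet
 facet normal -0.169 0.845 0.507
  outer loop
   vertex 3.0 2.4 3.0
   vertex 2.6 2.8 2.2
   vertex 0.8 2.2 2.6
  endloop
 endfacet
 facet normal 0.302 0.905 0.302
  outer loop
   vertex 3.0 2.4 3.0
   vertex 2.2 3.6 0.2
   vertex 2.6 2.8 2.2
  endloop
 endfacet
 facet normal 0.400 -0.845 -0.356
  outer loop
   vertex 3.0 1.2 1.8
   vertex 3.4 0.8 3.2
   vertex 2.4 1.0 1.6
  endloop
 endfacet
 facet normal 0.408 -0.408 -0.816
  outer loop
   vertex 3.0 1.2 1.8
   vertex 2.4 1.0 1.6
   vertex 2.2 3.6 0.2
  endloop
 endfacet
 facet normal 0.947 0.260 0.189
  outer loop
   vertex 3.2 2.4 2.0
   vertex 3.0 2.4 3.0
   vertex 3.4 0.8 3.2
  endloop
 endfacet
 facet normal 0.656 0.743 0.131
  outer loop
   vertex 3.2 2.4 2.0
   vertex 2.2 3.6 0.2
   vertex 3.0 2.4 3.0
  endloop
 endfacet
 facet normal 0.947 -0.108 -0.301
  outer loop
   vertex 3.2 2.4 2.0
   vertex 3.4 0.8 3.2
   vertex 3.0 1.2 1.8
  endloop
 endfacet
 facet normal 0.856 -0.057 -0.514
  outer loop
   vertex 3.2 2.4 2.0
   vertex 3.0 1.2 1.8
   vertex 2.2 3.6 0.2
  endloop
 endfacet
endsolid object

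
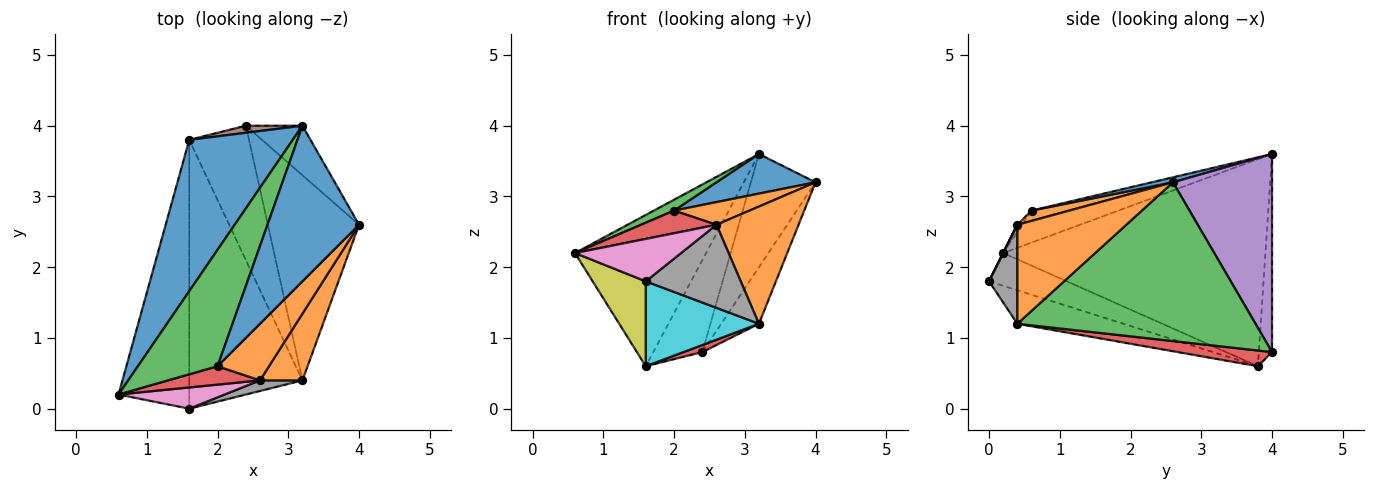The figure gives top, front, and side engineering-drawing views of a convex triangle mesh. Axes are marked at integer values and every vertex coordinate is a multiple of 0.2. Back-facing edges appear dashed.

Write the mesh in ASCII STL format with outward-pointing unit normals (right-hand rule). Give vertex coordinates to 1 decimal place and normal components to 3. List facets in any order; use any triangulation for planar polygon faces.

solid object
 facet normal -0.816 0.408 0.408
  outer loop
   vertex 3.2 4.0 3.6
   vertex 1.6 3.8 0.6
   vertex 0.6 0.2 2.2
  endloop
 endfacet
 facet normal 0.756 -0.569 0.324
  outer loop
   vertex 2.6 0.4 2.6
   vertex 3.2 0.4 1.2
   vertex 4.0 2.6 3.2
  endloop
 endfacet
 facet normal 0.859 0.136 -0.493
  outer loop
   vertex 2.4 4.0 0.8
   vertex 4.0 2.6 3.2
   vertex 3.2 0.4 1.2
  endloop
 endfacet
 facet normal 0.254 -0.051 -0.966
  outer loop
   vertex 2.4 4.0 0.8
   vertex 3.2 0.4 1.2
   vertex 1.6 3.8 0.6
  endloop
 endfacet
 facet normal 0.814 0.532 -0.233
  outer loop
   vertex 2.4 4.0 0.8
   vertex 3.2 4.0 3.6
   vertex 4.0 2.6 3.2
  endloop
 endfacet
 facet normal -0.259 0.963 0.074
  outer loop
   vertex 2.4 4.0 0.8
   vertex 1.6 3.8 0.6
   vertex 3.2 4.0 3.6
  endloop
 endfacet
 facet normal 0.000 -0.894 0.447
  outer loop
   vertex 1.6 0.0 1.8
   vertex 2.6 0.4 2.6
   vertex 0.6 0.2 2.2
  endloop
 endfacet
 facet normal 0.283 -0.951 0.121
  outer loop
   vertex 1.6 0.0 1.8
   vertex 3.2 0.4 1.2
   vertex 2.6 0.4 2.6
  endloop
 endfacet
 facet normal -0.404 -0.275 -0.872
  outer loop
   vertex 1.6 0.0 1.8
   vertex 0.6 0.2 2.2
   vertex 1.6 3.8 0.6
  endloop
 endfacet
 facet normal -0.272 -0.290 -0.918
  outer loop
   vertex 1.6 0.0 1.8
   vertex 1.6 3.8 0.6
   vertex 3.2 0.4 1.2
  endloop
 endfacet
 facet normal 0.053 -0.246 0.968
  outer loop
   vertex 2.0 0.6 2.8
   vertex 4.0 2.6 3.2
   vertex 3.2 4.0 3.6
  endloop
 endfacet
 facet normal 0.183 -0.365 0.913
  outer loop
   vertex 2.0 0.6 2.8
   vertex 2.6 0.4 2.6
   vertex 4.0 2.6 3.2
  endloop
 endfacet
 facet normal -0.371 -0.086 0.924
  outer loop
   vertex 2.0 0.6 2.8
   vertex 3.2 4.0 3.6
   vertex 0.6 0.2 2.2
  endloop
 endfacet
 facet normal -0.048 -0.775 0.630
  outer loop
   vertex 2.0 0.6 2.8
   vertex 0.6 0.2 2.2
   vertex 2.6 0.4 2.6
  endloop
 endfacet
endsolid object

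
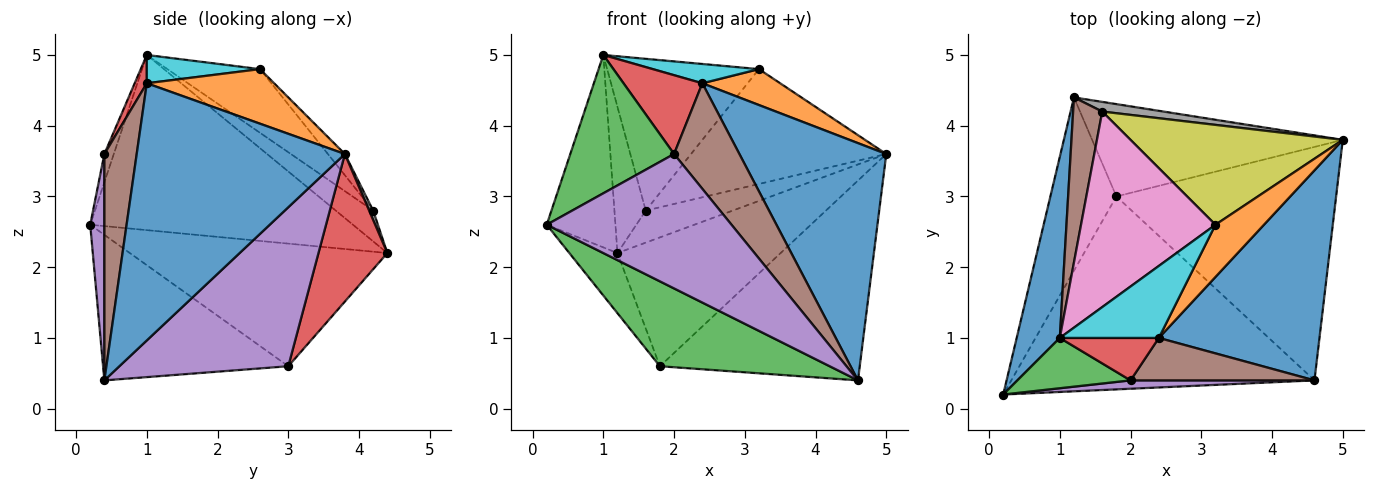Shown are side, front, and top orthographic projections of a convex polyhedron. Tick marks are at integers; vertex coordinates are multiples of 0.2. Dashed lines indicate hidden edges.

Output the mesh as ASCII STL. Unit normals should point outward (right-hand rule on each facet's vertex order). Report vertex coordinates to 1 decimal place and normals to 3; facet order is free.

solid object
 facet normal -0.941 0.246 0.232
  outer loop
   vertex 1.0 1.0 5.0
   vertex 1.2 4.4 2.2
   vertex 0.2 0.2 2.6
  endloop
 endfacet
 facet normal -0.869 0.162 -0.468
  outer loop
   vertex 1.8 3.0 0.6
   vertex 0.2 0.2 2.6
   vertex 1.2 4.4 2.2
  endloop
 endfacet
 facet normal -0.402 -0.369 -0.838
  outer loop
   vertex 1.8 3.0 0.6
   vertex 4.6 0.4 0.4
   vertex 0.2 0.2 2.6
  endloop
 endfacet
 facet normal 0.324 0.769 -0.551
  outer loop
   vertex 1.8 3.0 0.6
   vertex 1.2 4.4 2.2
   vertex 5.0 3.8 3.6
  endloop
 endfacet
 facet normal 0.482 0.570 -0.666
  outer loop
   vertex 1.8 3.0 0.6
   vertex 5.0 3.8 3.6
   vertex 4.6 0.4 0.4
  endloop
 endfacet
 facet normal -0.621 0.520 0.587
  outer loop
   vertex 1.6 4.2 2.8
   vertex 1.2 4.4 2.2
   vertex 1.0 1.0 5.0
  endloop
 endfacet
 facet normal -0.350 0.574 0.740
  outer loop
   vertex 1.6 4.2 2.8
   vertex 1.0 1.0 5.0
   vertex 3.2 2.6 4.8
  endloop
 endfacet
 facet normal 0.044 0.956 0.289
  outer loop
   vertex 1.6 4.2 2.8
   vertex 5.0 3.8 3.6
   vertex 1.2 4.4 2.2
  endloop
 endfacet
 facet normal -0.065 0.753 0.655
  outer loop
   vertex 1.6 4.2 2.8
   vertex 3.2 2.6 4.8
   vertex 5.0 3.8 3.6
  endloop
 endfacet
 facet normal 0.266 -0.249 0.931
  outer loop
   vertex 2.4 1.0 4.6
   vertex 3.2 2.6 4.8
   vertex 1.0 1.0 5.0
  endloop
 endfacet
 facet normal 0.728 -0.513 0.455
  outer loop
   vertex 2.4 1.0 4.6
   vertex 4.6 0.4 0.4
   vertex 5.0 3.8 3.6
  endloop
 endfacet
 facet normal 0.680 -0.415 0.604
  outer loop
   vertex 2.4 1.0 4.6
   vertex 5.0 3.8 3.6
   vertex 3.2 2.6 4.8
  endloop
 endfacet
 facet normal -0.085 -0.936 0.341
  outer loop
   vertex 2.0 0.4 3.6
   vertex 1.0 1.0 5.0
   vertex 0.2 0.2 2.6
  endloop
 endfacet
 facet normal 0.134 -0.873 0.470
  outer loop
   vertex 2.0 0.4 3.6
   vertex 2.4 1.0 4.6
   vertex 1.0 1.0 5.0
  endloop
 endfacet
 facet normal 0.076 -0.995 0.062
  outer loop
   vertex 2.0 0.4 3.6
   vertex 0.2 0.2 2.6
   vertex 4.6 0.4 0.4
  endloop
 endfacet
 facet normal 0.417 -0.843 0.339
  outer loop
   vertex 2.0 0.4 3.6
   vertex 4.6 0.4 0.4
   vertex 2.4 1.0 4.6
  endloop
 endfacet
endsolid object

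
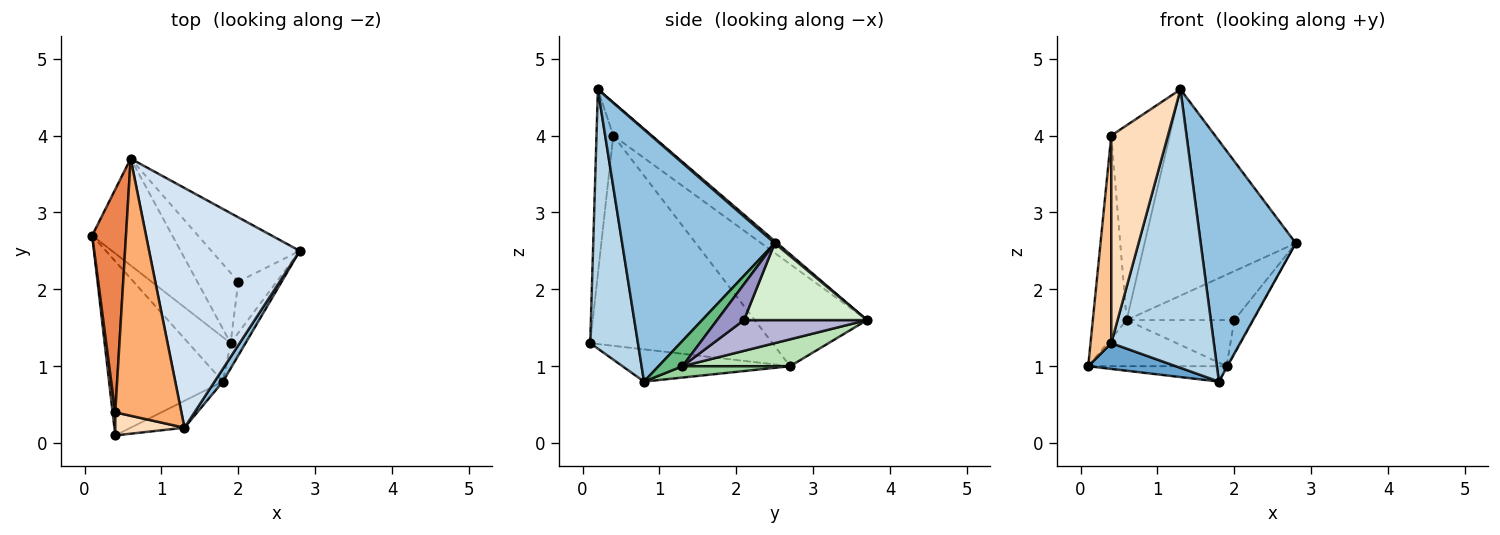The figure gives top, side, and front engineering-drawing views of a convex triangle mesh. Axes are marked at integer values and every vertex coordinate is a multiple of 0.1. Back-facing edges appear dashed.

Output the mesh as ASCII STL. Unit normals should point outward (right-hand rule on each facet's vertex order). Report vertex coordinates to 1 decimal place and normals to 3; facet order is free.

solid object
 facet normal -0.270 -0.141 -0.953
  outer loop
   vertex 1.8 0.8 0.8
   vertex 0.4 0.1 1.3
   vertex 0.1 2.7 1.0
  endloop
 endfacet
 facet normal 0.848 -0.529 0.028
  outer loop
   vertex 1.8 0.8 0.8
   vertex 2.8 2.5 2.6
   vertex 1.3 0.2 4.6
  endloop
 endfacet
 facet normal 0.420 -0.903 -0.087
  outer loop
   vertex 1.8 0.8 0.8
   vertex 1.3 0.2 4.6
   vertex 0.4 0.1 1.3
  endloop
 endfacet
 facet normal 0.011 0.652 0.758
  outer loop
   vertex 0.6 3.7 1.6
   vertex 1.3 0.2 4.6
   vertex 2.8 2.5 2.6
  endloop
 endfacet
 facet normal -0.913 0.275 0.302
  outer loop
   vertex 0.4 0.4 4.0
   vertex 0.6 3.7 1.6
   vertex 0.1 2.7 1.0
  endloop
 endfacet
 facet normal -0.369 0.561 0.741
  outer loop
   vertex 0.4 0.4 4.0
   vertex 1.3 0.2 4.6
   vertex 0.6 3.7 1.6
  endloop
 endfacet
 facet normal -0.993 -0.113 0.013
  outer loop
   vertex 0.4 0.4 4.0
   vertex 0.1 2.7 1.0
   vertex 0.4 0.1 1.3
  endloop
 endfacet
 facet normal -0.282 -0.953 0.106
  outer loop
   vertex 0.4 0.4 4.0
   vertex 0.4 0.1 1.3
   vertex 1.3 0.2 4.6
  endloop
 endfacet
 facet normal 0.861 0.031 -0.507
  outer loop
   vertex 1.9 1.3 1.0
   vertex 2.8 2.5 2.6
   vertex 1.8 0.8 0.8
  endloop
 endfacet
 facet normal 0.247 0.317 -0.916
  outer loop
   vertex 1.9 1.3 1.0
   vertex 1.8 0.8 0.8
   vertex 0.1 2.7 1.0
  endloop
 endfacet
 facet normal 0.295 0.379 -0.877
  outer loop
   vertex 1.9 1.3 1.0
   vertex 0.1 2.7 1.0
   vertex 0.6 3.7 1.6
  endloop
 endfacet
 facet normal 0.569 0.498 -0.654
  outer loop
   vertex 2.0 2.1 1.6
   vertex 0.6 3.7 1.6
   vertex 2.8 2.5 2.6
  endloop
 endfacet
 facet normal 0.619 0.420 -0.663
  outer loop
   vertex 2.0 2.1 1.6
   vertex 2.8 2.5 2.6
   vertex 1.9 1.3 1.0
  endloop
 endfacet
 facet normal 0.531 0.465 -0.708
  outer loop
   vertex 2.0 2.1 1.6
   vertex 1.9 1.3 1.0
   vertex 0.6 3.7 1.6
  endloop
 endfacet
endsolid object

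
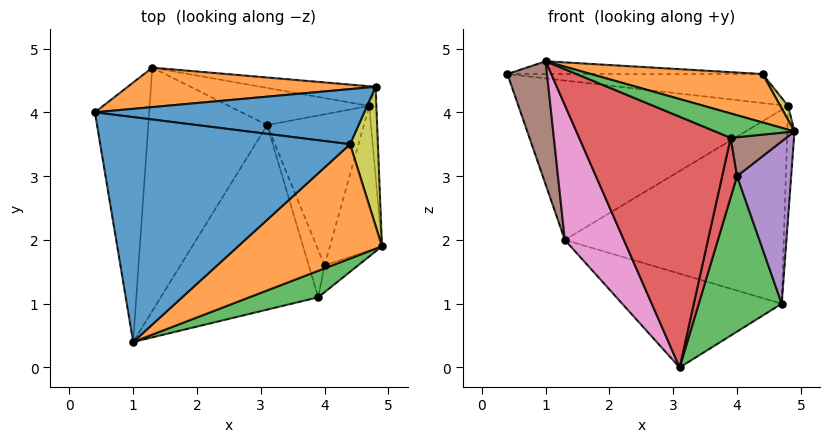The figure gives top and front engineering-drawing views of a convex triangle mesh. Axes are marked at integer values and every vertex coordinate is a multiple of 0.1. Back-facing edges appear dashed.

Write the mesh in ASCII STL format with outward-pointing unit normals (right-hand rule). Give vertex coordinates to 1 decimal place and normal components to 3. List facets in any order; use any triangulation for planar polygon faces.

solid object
 facet normal 0.007 0.057 0.998
  outer loop
   vertex 4.4 3.5 4.6
   vertex 0.4 4.0 4.6
   vertex 1.0 0.4 4.8
  endloop
 endfacet
 facet normal 0.379 -0.361 0.852
  outer loop
   vertex 4.4 3.5 4.6
   vertex 1.0 0.4 4.8
   vertex 4.9 1.9 3.7
  endloop
 endfacet
 facet normal 0.424 -0.613 0.667
  outer loop
   vertex 3.9 1.1 3.6
   vertex 4.9 1.9 3.7
   vertex 1.0 0.4 4.8
  endloop
 endfacet
 facet normal -0.051 -0.804 -0.592
  outer loop
   vertex 3.9 1.1 3.6
   vertex 1.0 0.4 4.8
   vertex 3.1 3.8 0.0
  endloop
 endfacet
 facet normal 0.056 0.928 -0.368
  outer loop
   vertex 1.3 4.7 2.0
   vertex 4.7 4.1 1.0
   vertex 3.1 3.8 0.0
  endloop
 endfacet
 facet normal -0.915 -0.173 -0.363
  outer loop
   vertex 1.3 4.7 2.0
   vertex 1.0 0.4 4.8
   vertex 0.4 4.0 4.6
  endloop
 endfacet
 facet normal -0.772 -0.308 -0.556
  outer loop
   vertex 1.3 4.7 2.0
   vertex 3.1 3.8 0.0
   vertex 1.0 0.4 4.8
  endloop
 endfacet
 facet normal 0.998 0.046 -0.037
  outer loop
   vertex 4.8 4.4 4.1
   vertex 4.9 1.9 3.7
   vertex 4.7 4.1 1.0
  endloop
 endfacet
 facet normal 0.827 -0.056 0.560
  outer loop
   vertex 4.8 4.4 4.1
   vertex 4.4 3.5 4.6
   vertex 4.9 1.9 3.7
  endloop
 endfacet
 facet normal 0.144 0.984 -0.100
  outer loop
   vertex 4.8 4.4 4.1
   vertex 4.7 4.1 1.0
   vertex 1.3 4.7 2.0
  endloop
 endfacet
 facet normal 0.058 0.465 0.883
  outer loop
   vertex 4.8 4.4 4.1
   vertex 0.4 4.0 4.6
   vertex 4.4 3.5 4.6
  endloop
 endfacet
 facet normal -0.061 0.969 0.240
  outer loop
   vertex 4.8 4.4 4.1
   vertex 1.3 4.7 2.0
   vertex 0.4 4.0 4.6
  endloop
 endfacet
 facet normal 0.495 -0.623 -0.605
  outer loop
   vertex 4.0 1.6 3.0
   vertex 3.1 3.8 0.0
   vertex 4.7 4.1 1.0
  endloop
 endfacet
 facet normal 0.165 -0.771 -0.615
  outer loop
   vertex 4.0 1.6 3.0
   vertex 3.9 1.1 3.6
   vertex 3.1 3.8 0.0
  endloop
 endfacet
 facet normal 0.608 -0.593 -0.528
  outer loop
   vertex 4.0 1.6 3.0
   vertex 4.7 4.1 1.0
   vertex 4.9 1.9 3.7
  endloop
 endfacet
 facet normal 0.582 -0.670 -0.461
  outer loop
   vertex 4.0 1.6 3.0
   vertex 4.9 1.9 3.7
   vertex 3.9 1.1 3.6
  endloop
 endfacet
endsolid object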